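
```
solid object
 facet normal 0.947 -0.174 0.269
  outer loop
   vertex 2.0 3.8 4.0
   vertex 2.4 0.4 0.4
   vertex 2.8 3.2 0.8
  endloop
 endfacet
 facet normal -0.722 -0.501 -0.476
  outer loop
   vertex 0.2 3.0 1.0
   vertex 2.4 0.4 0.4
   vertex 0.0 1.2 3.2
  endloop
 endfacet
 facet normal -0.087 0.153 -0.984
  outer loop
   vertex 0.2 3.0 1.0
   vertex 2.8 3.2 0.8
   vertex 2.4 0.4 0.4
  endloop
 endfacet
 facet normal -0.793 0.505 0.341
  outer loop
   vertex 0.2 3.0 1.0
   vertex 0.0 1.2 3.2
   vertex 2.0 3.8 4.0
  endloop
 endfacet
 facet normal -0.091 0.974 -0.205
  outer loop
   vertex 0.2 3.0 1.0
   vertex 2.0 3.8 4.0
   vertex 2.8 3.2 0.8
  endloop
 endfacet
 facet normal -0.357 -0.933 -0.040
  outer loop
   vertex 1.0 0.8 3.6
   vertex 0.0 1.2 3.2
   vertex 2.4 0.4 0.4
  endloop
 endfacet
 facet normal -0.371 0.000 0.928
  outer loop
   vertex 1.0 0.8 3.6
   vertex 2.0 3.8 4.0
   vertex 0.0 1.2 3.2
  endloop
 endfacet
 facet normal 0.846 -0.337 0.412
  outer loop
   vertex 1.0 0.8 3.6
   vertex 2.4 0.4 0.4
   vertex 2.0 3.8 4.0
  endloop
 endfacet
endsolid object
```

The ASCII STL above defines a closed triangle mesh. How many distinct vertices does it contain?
6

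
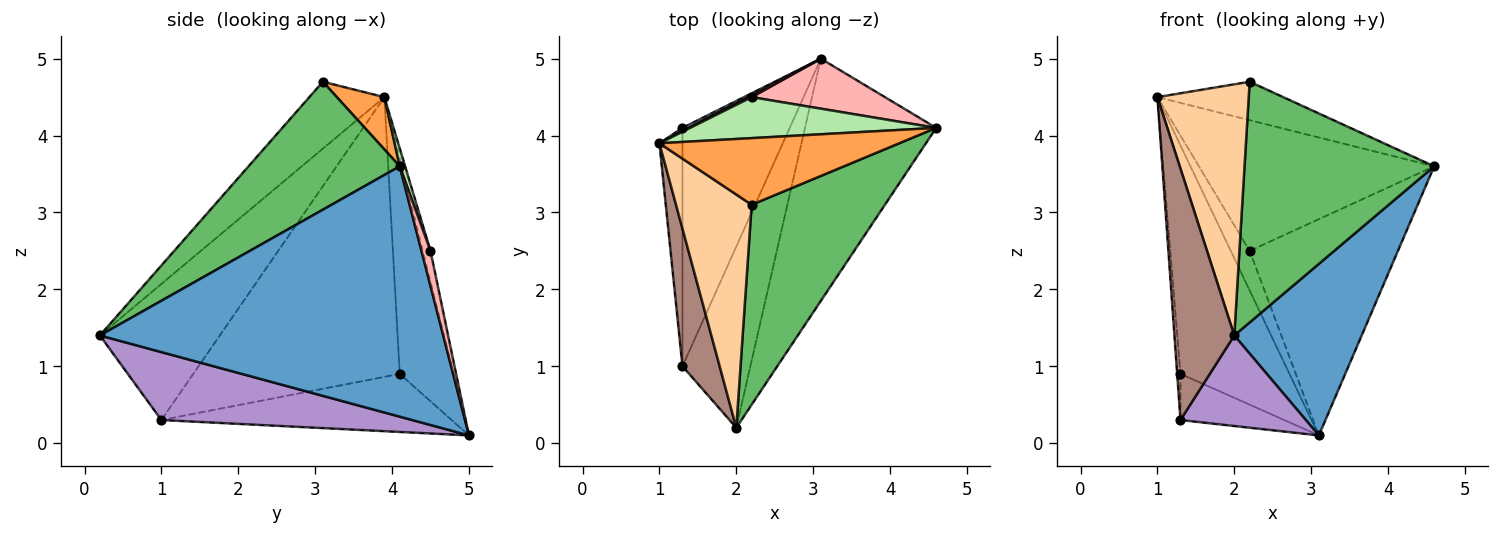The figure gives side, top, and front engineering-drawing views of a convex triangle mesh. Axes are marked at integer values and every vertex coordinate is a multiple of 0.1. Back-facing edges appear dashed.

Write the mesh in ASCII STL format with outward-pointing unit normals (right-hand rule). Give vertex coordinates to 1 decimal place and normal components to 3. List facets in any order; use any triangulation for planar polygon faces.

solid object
 facet normal 0.841 -0.312 -0.441
  outer loop
   vertex 3.1 5.0 0.1
   vertex 4.6 4.1 3.6
   vertex 2.0 0.2 1.4
  endloop
 endfacet
 facet normal -0.443 0.897 0.013
  outer loop
   vertex 1.3 4.1 0.9
   vertex 1.0 3.9 4.5
   vertex 3.1 5.0 0.1
  endloop
 endfacet
 facet normal 0.186 0.491 0.851
  outer loop
   vertex 2.2 3.1 4.7
   vertex 4.6 4.1 3.6
   vertex 1.0 3.9 4.5
  endloop
 endfacet
 facet normal -0.516 -0.628 0.583
  outer loop
   vertex 2.2 3.1 4.7
   vertex 1.0 3.9 4.5
   vertex 2.0 0.2 1.4
  endloop
 endfacet
 facet normal 0.523 -0.656 0.545
  outer loop
   vertex 2.2 3.1 4.7
   vertex 2.0 0.2 1.4
   vertex 4.6 4.1 3.6
  endloop
 endfacet
 facet normal 0.022 0.954 0.299
  outer loop
   vertex 2.2 4.5 2.5
   vertex 1.0 3.9 4.5
   vertex 4.6 4.1 3.6
  endloop
 endfacet
 facet normal -0.377 0.925 0.051
  outer loop
   vertex 2.2 4.5 2.5
   vertex 3.1 5.0 0.1
   vertex 1.0 3.9 4.5
  endloop
 endfacet
 facet normal 0.059 0.973 0.225
  outer loop
   vertex 2.2 4.5 2.5
   vertex 4.6 4.1 3.6
   vertex 3.1 5.0 0.1
  endloop
 endfacet
 facet normal 0.667 -0.333 -0.667
  outer loop
   vertex 1.3 1.0 0.3
   vertex 3.1 5.0 0.1
   vertex 2.0 0.2 1.4
  endloop
 endfacet
 facet normal -0.469 0.168 -0.867
  outer loop
   vertex 1.3 1.0 0.3
   vertex 1.3 4.1 0.9
   vertex 3.1 5.0 0.1
  endloop
 endfacet
 facet normal -0.869 -0.434 0.238
  outer loop
   vertex 1.3 1.0 0.3
   vertex 2.0 0.2 1.4
   vertex 1.0 3.9 4.5
  endloop
 endfacet
 facet normal -0.996 0.016 -0.082
  outer loop
   vertex 1.3 1.0 0.3
   vertex 1.0 3.9 4.5
   vertex 1.3 4.1 0.9
  endloop
 endfacet
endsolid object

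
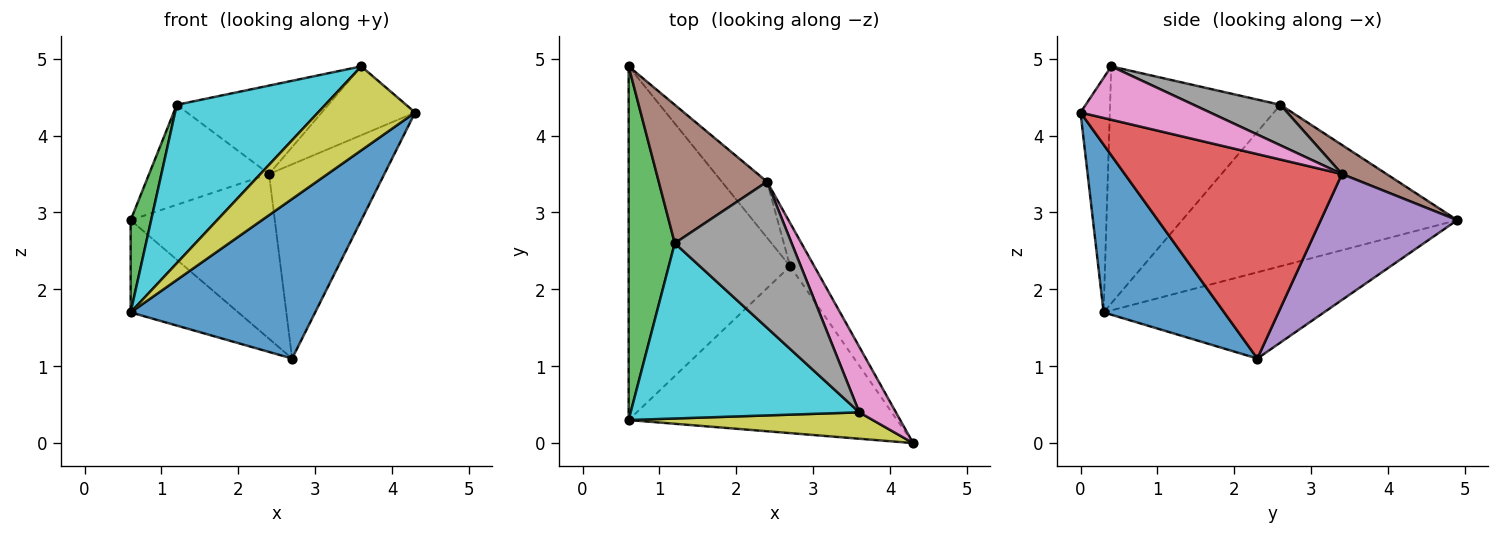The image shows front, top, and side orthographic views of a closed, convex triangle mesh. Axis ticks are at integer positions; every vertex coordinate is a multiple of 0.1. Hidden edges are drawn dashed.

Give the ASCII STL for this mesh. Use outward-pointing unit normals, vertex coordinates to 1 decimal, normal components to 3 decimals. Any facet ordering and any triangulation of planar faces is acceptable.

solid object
 facet normal 0.412 -0.630 -0.659
  outer loop
   vertex 2.7 2.3 1.1
   vertex 4.3 0.0 4.3
   vertex 0.6 0.3 1.7
  endloop
 endfacet
 facet normal -0.459 0.224 -0.860
  outer loop
   vertex 2.7 2.3 1.1
   vertex 0.6 0.3 1.7
   vertex 0.6 4.9 2.9
  endloop
 endfacet
 facet normal -0.959 -0.071 0.274
  outer loop
   vertex 1.2 2.6 4.4
   vertex 0.6 4.9 2.9
   vertex 0.6 0.3 1.7
  endloop
 endfacet
 facet normal 0.878 0.466 -0.104
  outer loop
   vertex 2.4 3.4 3.5
   vertex 4.3 0.0 4.3
   vertex 2.7 2.3 1.1
  endloop
 endfacet
 facet normal 0.667 0.705 -0.240
  outer loop
   vertex 2.4 3.4 3.5
   vertex 2.7 2.3 1.1
   vertex 0.6 4.9 2.9
  endloop
 endfacet
 facet normal 0.213 0.572 0.792
  outer loop
   vertex 2.4 3.4 3.5
   vertex 0.6 4.9 2.9
   vertex 1.2 2.6 4.4
  endloop
 endfacet
 facet normal 0.709 0.511 0.487
  outer loop
   vertex 3.6 0.4 4.9
   vertex 4.3 0.0 4.3
   vertex 2.4 3.4 3.5
  endloop
 endfacet
 facet normal 0.284 0.496 0.820
  outer loop
   vertex 3.6 0.4 4.9
   vertex 2.4 3.4 3.5
   vertex 1.2 2.6 4.4
  endloop
 endfacet
 facet normal -0.277 -0.917 0.288
  outer loop
   vertex 3.6 0.4 4.9
   vertex 0.6 0.3 1.7
   vertex 4.3 0.0 4.3
  endloop
 endfacet
 facet normal -0.610 -0.531 0.588
  outer loop
   vertex 3.6 0.4 4.9
   vertex 1.2 2.6 4.4
   vertex 0.6 0.3 1.7
  endloop
 endfacet
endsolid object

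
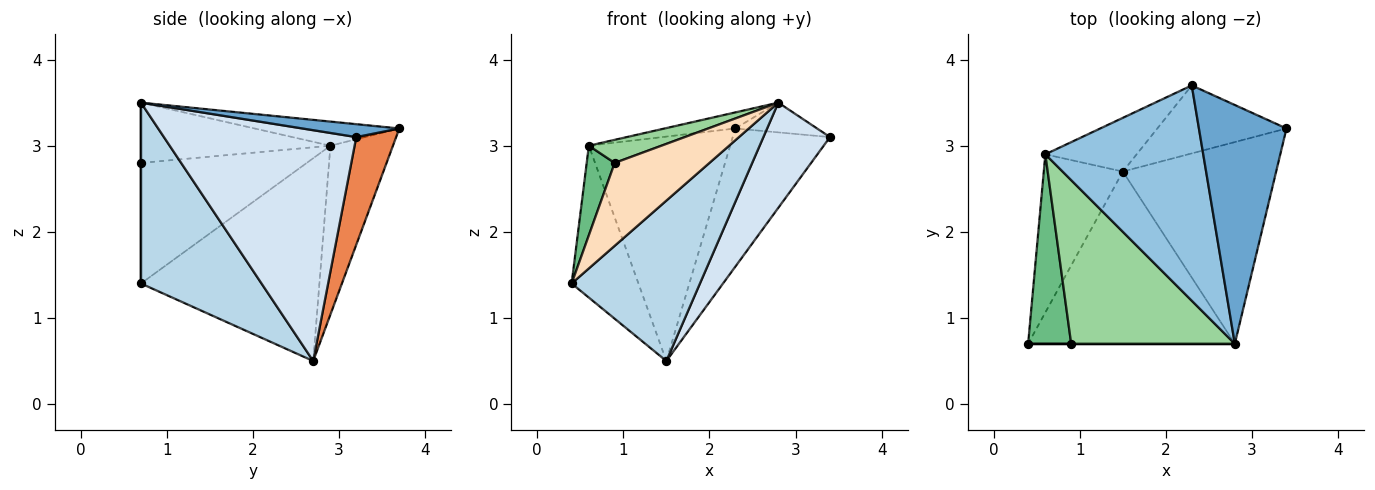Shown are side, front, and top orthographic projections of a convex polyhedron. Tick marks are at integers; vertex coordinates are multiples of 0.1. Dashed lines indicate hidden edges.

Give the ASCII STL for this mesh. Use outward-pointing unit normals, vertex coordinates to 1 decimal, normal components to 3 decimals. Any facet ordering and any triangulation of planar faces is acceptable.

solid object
 facet normal 0.145 0.122 0.982
  outer loop
   vertex 2.3 3.7 3.2
   vertex 2.8 0.7 3.5
   vertex 3.4 3.2 3.1
  endloop
 endfacet
 facet normal -0.151 0.073 0.986
  outer loop
   vertex 0.6 2.9 3.0
   vertex 2.8 0.7 3.5
   vertex 2.3 3.7 3.2
  endloop
 endfacet
 facet normal 0.539 -0.574 -0.616
  outer loop
   vertex 1.5 2.7 0.5
   vertex 2.8 0.7 3.5
   vertex 0.4 0.7 1.4
  endloop
 endfacet
 facet normal 0.800 -0.277 -0.532
  outer loop
   vertex 1.5 2.7 0.5
   vertex 3.4 3.2 3.1
   vertex 2.8 0.7 3.5
  endloop
 endfacet
 facet normal 0.345 0.842 -0.414
  outer loop
   vertex 1.5 2.7 0.5
   vertex 2.3 3.7 3.2
   vertex 3.4 3.2 3.1
  endloop
 endfacet
 facet normal -0.880 0.329 -0.343
  outer loop
   vertex 1.5 2.7 0.5
   vertex 0.4 0.7 1.4
   vertex 0.6 2.9 3.0
  endloop
 endfacet
 facet normal -0.395 0.893 -0.214
  outer loop
   vertex 1.5 2.7 0.5
   vertex 0.6 2.9 3.0
   vertex 2.3 3.7 3.2
  endloop
 endfacet
 facet normal 0.000 -1.000 0.000
  outer loop
   vertex 0.9 0.7 2.8
   vertex 0.4 0.7 1.4
   vertex 2.8 0.7 3.5
  endloop
 endfacet
 facet normal -0.930 -0.157 0.332
  outer loop
   vertex 0.9 0.7 2.8
   vertex 0.6 2.9 3.0
   vertex 0.4 0.7 1.4
  endloop
 endfacet
 facet normal -0.343 -0.131 0.930
  outer loop
   vertex 0.9 0.7 2.8
   vertex 2.8 0.7 3.5
   vertex 0.6 2.9 3.0
  endloop
 endfacet
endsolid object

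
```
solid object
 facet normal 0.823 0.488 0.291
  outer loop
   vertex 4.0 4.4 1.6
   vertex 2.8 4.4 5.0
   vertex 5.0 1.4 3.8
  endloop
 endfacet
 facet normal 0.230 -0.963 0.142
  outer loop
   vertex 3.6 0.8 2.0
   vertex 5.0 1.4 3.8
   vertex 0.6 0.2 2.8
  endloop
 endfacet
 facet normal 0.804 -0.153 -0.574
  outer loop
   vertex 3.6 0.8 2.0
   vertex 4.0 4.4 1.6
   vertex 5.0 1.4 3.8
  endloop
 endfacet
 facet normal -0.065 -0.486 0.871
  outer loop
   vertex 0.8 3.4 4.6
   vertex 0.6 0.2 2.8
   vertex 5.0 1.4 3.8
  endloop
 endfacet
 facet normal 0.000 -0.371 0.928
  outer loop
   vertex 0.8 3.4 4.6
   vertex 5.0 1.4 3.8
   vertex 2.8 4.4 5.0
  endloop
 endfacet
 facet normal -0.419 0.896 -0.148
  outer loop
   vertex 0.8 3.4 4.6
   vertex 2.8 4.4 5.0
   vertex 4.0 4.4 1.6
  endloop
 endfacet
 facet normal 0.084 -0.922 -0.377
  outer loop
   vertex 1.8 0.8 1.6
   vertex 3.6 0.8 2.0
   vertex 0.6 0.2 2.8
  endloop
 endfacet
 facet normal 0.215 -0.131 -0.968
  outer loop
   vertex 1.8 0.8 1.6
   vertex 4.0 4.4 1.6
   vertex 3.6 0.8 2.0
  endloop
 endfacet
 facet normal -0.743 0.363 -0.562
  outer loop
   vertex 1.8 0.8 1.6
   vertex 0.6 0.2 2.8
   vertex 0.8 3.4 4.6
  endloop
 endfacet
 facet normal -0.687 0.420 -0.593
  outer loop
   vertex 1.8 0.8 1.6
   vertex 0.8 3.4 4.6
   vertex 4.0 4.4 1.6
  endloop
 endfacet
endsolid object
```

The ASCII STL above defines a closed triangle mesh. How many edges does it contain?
15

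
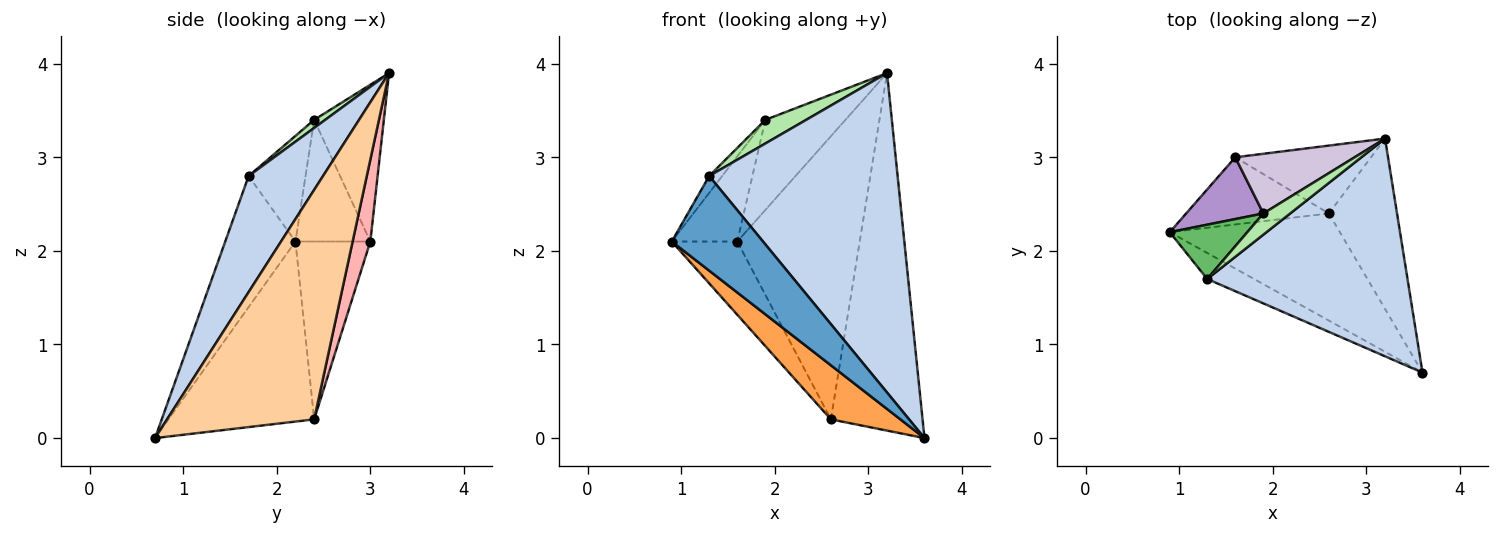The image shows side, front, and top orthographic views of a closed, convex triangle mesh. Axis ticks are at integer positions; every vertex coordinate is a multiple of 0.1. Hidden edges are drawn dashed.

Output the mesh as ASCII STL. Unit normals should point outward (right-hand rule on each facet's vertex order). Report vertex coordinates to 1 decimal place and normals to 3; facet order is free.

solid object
 facet normal -0.596 -0.774 -0.213
  outer loop
   vertex 1.3 1.7 2.8
   vertex 0.9 2.2 2.1
   vertex 3.6 0.7 0.0
  endloop
 endfacet
 facet normal 0.310 -0.786 0.535
  outer loop
   vertex 1.3 1.7 2.8
   vertex 3.6 0.7 0.0
   vertex 3.2 3.2 3.9
  endloop
 endfacet
 facet normal -0.687 -0.328 -0.649
  outer loop
   vertex 2.6 2.4 0.2
   vertex 3.6 0.7 0.0
   vertex 0.9 2.2 2.1
  endloop
 endfacet
 facet normal 0.823 0.513 -0.244
  outer loop
   vertex 2.6 2.4 0.2
   vertex 3.2 3.2 3.9
   vertex 3.6 0.7 0.0
  endloop
 endfacet
 facet normal -0.793 0.181 0.582
  outer loop
   vertex 1.9 2.4 3.4
   vertex 0.9 2.2 2.1
   vertex 1.3 1.7 2.8
  endloop
 endfacet
 facet normal 0.198 -0.730 0.654
  outer loop
   vertex 1.9 2.4 3.4
   vertex 1.3 1.7 2.8
   vertex 3.2 3.2 3.9
  endloop
 endfacet
 facet normal -0.644 0.564 -0.517
  outer loop
   vertex 1.6 3.0 2.1
   vertex 2.6 2.4 0.2
   vertex 0.9 2.2 2.1
  endloop
 endfacet
 facet normal 0.139 0.963 -0.231
  outer loop
   vertex 1.6 3.0 2.1
   vertex 3.2 3.2 3.9
   vertex 2.6 2.4 0.2
  endloop
 endfacet
 facet normal -0.679 0.594 0.431
  outer loop
   vertex 1.6 3.0 2.1
   vertex 0.9 2.2 2.1
   vertex 1.9 2.4 3.4
  endloop
 endfacet
 facet normal -0.587 0.675 0.447
  outer loop
   vertex 1.6 3.0 2.1
   vertex 1.9 2.4 3.4
   vertex 3.2 3.2 3.9
  endloop
 endfacet
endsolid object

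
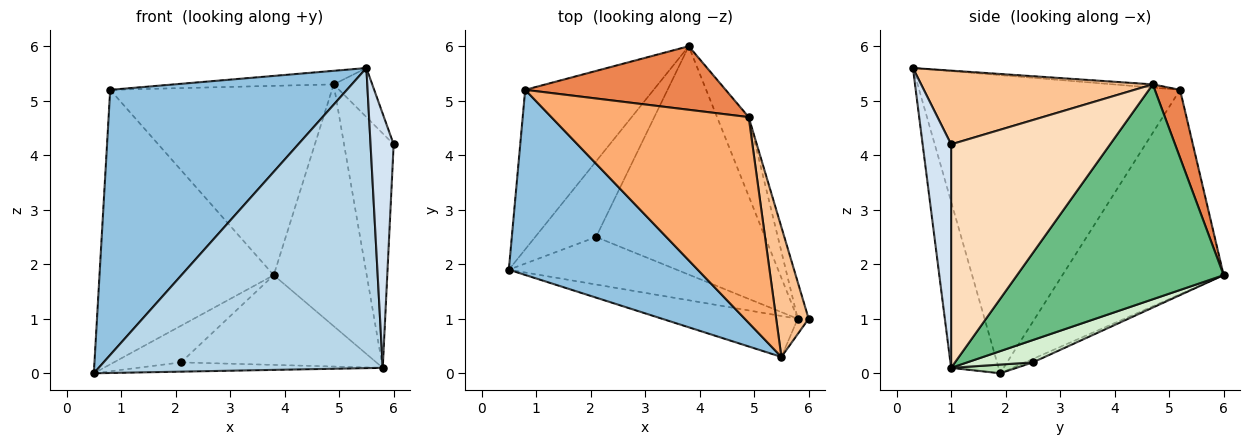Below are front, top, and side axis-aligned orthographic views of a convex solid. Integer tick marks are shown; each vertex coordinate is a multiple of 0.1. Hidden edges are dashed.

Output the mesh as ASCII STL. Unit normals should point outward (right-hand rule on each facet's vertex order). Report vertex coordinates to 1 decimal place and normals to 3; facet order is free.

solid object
 facet normal -0.625 0.675 -0.392
  outer loop
   vertex 0.8 5.2 5.2
   vertex 3.8 6.0 1.8
   vertex 0.5 1.9 0.0
  endloop
 endfacet
 facet normal -0.670 -0.608 0.425
  outer loop
   vertex 0.8 5.2 5.2
   vertex 0.5 1.9 0.0
   vertex 5.5 0.3 5.6
  endloop
 endfacet
 facet normal -0.163 -0.977 -0.133
  outer loop
   vertex 5.8 1.0 0.1
   vertex 5.5 0.3 5.6
   vertex 0.5 1.9 0.0
  endloop
 endfacet
 facet normal 0.776 -0.630 -0.038
  outer loop
   vertex 5.8 1.0 0.1
   vertex 6.0 1.0 4.2
   vertex 5.5 0.3 5.6
  endloop
 endfacet
 facet normal 0.107 0.943 0.316
  outer loop
   vertex 4.9 4.7 5.3
   vertex 3.8 6.0 1.8
   vertex 0.8 5.2 5.2
  endloop
 endfacet
 facet normal -0.016 0.066 0.998
  outer loop
   vertex 4.9 4.7 5.3
   vertex 0.8 5.2 5.2
   vertex 5.5 0.3 5.6
  endloop
 endfacet
 facet normal 0.905 0.151 0.398
  outer loop
   vertex 4.9 4.7 5.3
   vertex 5.5 0.3 5.6
   vertex 6.0 1.0 4.2
  endloop
 endfacet
 facet normal 0.954 0.297 -0.047
  outer loop
   vertex 4.9 4.7 5.3
   vertex 6.0 1.0 4.2
   vertex 5.8 1.0 0.1
  endloop
 endfacet
 facet normal 0.904 0.407 -0.133
  outer loop
   vertex 4.9 4.7 5.3
   vertex 5.8 1.0 0.1
   vertex 3.8 6.0 1.8
  endloop
 endfacet
 facet normal -0.051 0.436 -0.899
  outer loop
   vertex 2.1 2.5 0.2
   vertex 0.5 1.9 0.0
   vertex 3.8 6.0 1.8
  endloop
 endfacet
 facet normal 0.051 0.191 -0.980
  outer loop
   vertex 2.1 2.5 0.2
   vertex 5.8 1.0 0.1
   vertex 0.5 1.9 0.0
  endloop
 endfacet
 facet normal 0.122 0.363 -0.924
  outer loop
   vertex 2.1 2.5 0.2
   vertex 3.8 6.0 1.8
   vertex 5.8 1.0 0.1
  endloop
 endfacet
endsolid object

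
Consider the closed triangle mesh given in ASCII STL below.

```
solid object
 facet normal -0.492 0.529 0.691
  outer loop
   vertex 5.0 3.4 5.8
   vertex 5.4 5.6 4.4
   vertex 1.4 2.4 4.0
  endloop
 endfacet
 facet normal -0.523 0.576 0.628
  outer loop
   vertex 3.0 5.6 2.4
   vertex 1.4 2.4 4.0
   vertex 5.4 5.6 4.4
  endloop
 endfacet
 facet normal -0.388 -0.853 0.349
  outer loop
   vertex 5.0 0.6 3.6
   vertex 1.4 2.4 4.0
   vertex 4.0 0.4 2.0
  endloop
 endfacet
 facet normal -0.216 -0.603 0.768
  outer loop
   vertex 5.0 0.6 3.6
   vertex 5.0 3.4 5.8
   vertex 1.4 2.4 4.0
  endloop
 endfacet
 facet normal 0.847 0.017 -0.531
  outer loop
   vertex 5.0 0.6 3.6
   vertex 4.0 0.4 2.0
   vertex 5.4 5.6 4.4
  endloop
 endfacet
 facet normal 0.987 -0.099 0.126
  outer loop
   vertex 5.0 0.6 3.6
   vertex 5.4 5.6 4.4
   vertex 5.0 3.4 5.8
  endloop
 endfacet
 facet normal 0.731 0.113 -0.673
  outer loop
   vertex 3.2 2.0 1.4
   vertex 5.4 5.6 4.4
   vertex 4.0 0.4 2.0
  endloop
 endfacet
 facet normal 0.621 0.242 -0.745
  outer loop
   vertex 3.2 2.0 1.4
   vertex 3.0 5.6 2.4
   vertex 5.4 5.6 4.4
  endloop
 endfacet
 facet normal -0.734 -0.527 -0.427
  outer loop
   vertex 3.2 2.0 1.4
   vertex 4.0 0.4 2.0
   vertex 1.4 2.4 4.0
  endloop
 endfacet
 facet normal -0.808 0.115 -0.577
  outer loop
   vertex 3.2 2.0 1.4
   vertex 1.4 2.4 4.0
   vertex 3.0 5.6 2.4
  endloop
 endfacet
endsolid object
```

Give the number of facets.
10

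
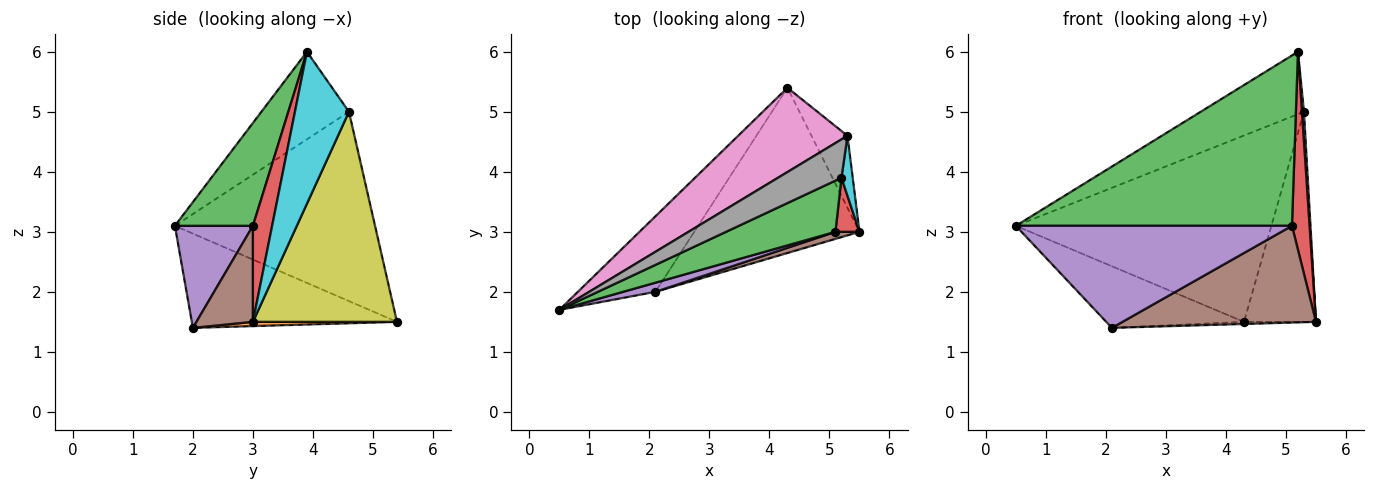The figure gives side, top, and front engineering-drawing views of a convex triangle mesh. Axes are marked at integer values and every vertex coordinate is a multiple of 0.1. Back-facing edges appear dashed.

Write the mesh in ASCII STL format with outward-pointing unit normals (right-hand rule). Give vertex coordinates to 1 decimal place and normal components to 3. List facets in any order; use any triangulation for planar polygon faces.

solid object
 facet normal -0.686 0.460 -0.564
  outer loop
   vertex 2.1 2.0 1.4
   vertex 0.5 1.7 3.1
   vertex 4.3 5.4 1.5
  endloop
 endfacet
 facet normal 0.026 0.013 -1.000
  outer loop
   vertex 2.1 2.0 1.4
   vertex 4.3 5.4 1.5
   vertex 5.5 3.0 1.5
  endloop
 endfacet
 facet normal 0.261 -0.924 0.278
  outer loop
   vertex 5.1 3.0 3.1
   vertex 5.2 3.9 6.0
   vertex 0.5 1.7 3.1
  endloop
 endfacet
 facet normal 0.725 -0.665 0.181
  outer loop
   vertex 5.1 3.0 3.1
   vertex 5.5 3.0 1.5
   vertex 5.2 3.9 6.0
  endloop
 endfacet
 facet normal 0.271 -0.959 0.086
  outer loop
   vertex 5.1 3.0 3.1
   vertex 0.5 1.7 3.1
   vertex 2.1 2.0 1.4
  endloop
 endfacet
 facet normal 0.280 -0.958 0.070
  outer loop
   vertex 5.1 3.0 3.1
   vertex 2.1 2.0 1.4
   vertex 5.5 3.0 1.5
  endloop
 endfacet
 facet normal -0.581 0.742 0.335
  outer loop
   vertex 5.3 4.6 5.0
   vertex 4.3 5.4 1.5
   vertex 0.5 1.7 3.1
  endloop
 endfacet
 facet normal -0.585 0.691 0.425
  outer loop
   vertex 5.3 4.6 5.0
   vertex 0.5 1.7 3.1
   vertex 5.2 3.9 6.0
  endloop
 endfacet
 facet normal 0.884 0.442 -0.152
  outer loop
   vertex 5.3 4.6 5.0
   vertex 5.5 3.0 1.5
   vertex 4.3 5.4 1.5
  endloop
 endfacet
 facet normal 0.997 -0.037 0.074
  outer loop
   vertex 5.3 4.6 5.0
   vertex 5.2 3.9 6.0
   vertex 5.5 3.0 1.5
  endloop
 endfacet
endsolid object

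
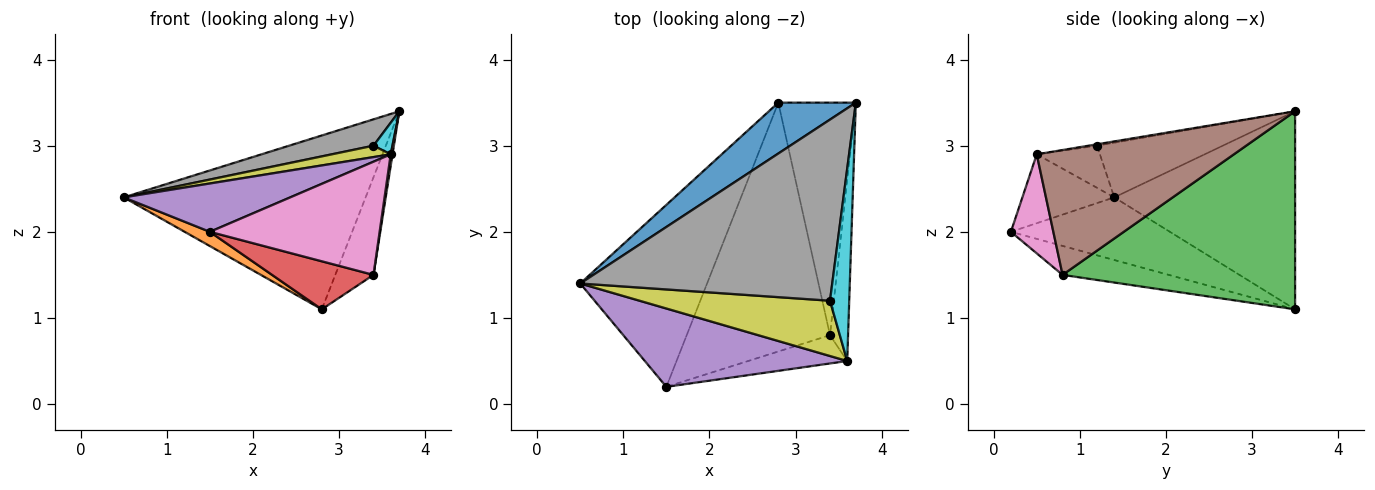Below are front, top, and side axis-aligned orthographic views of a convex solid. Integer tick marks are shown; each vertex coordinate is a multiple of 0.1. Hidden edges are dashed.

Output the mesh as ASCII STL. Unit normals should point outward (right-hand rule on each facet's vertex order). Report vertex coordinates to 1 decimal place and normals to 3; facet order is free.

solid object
 facet normal -0.583 0.780 0.228
  outer loop
   vertex 2.8 3.5 1.1
   vertex 0.5 1.4 2.4
   vertex 3.7 3.5 3.4
  endloop
 endfacet
 facet normal -0.442 -0.070 -0.894
  outer loop
   vertex 2.8 3.5 1.1
   vertex 1.5 0.2 2.0
   vertex 0.5 1.4 2.4
  endloop
 endfacet
 facet normal 0.921 0.151 -0.360
  outer loop
   vertex 3.4 0.8 1.5
   vertex 2.8 3.5 1.1
   vertex 3.7 3.5 3.4
  endloop
 endfacet
 facet normal -0.195 -0.186 -0.963
  outer loop
   vertex 3.4 0.8 1.5
   vertex 1.5 0.2 2.0
   vertex 2.8 3.5 1.1
  endloop
 endfacet
 facet normal -0.278 -0.504 0.817
  outer loop
   vertex 3.6 0.5 2.9
   vertex 0.5 1.4 2.4
   vertex 1.5 0.2 2.0
  endloop
 endfacet
 facet normal 0.990 -0.009 -0.143
  outer loop
   vertex 3.6 0.5 2.9
   vertex 3.4 0.8 1.5
   vertex 3.7 3.5 3.4
  endloop
 endfacet
 facet normal 0.236 -0.943 -0.236
  outer loop
   vertex 3.6 0.5 2.9
   vertex 1.5 0.2 2.0
   vertex 3.4 0.8 1.5
  endloop
 endfacet
 facet normal -0.210 -0.141 0.968
  outer loop
   vertex 3.4 1.2 3.0
   vertex 3.7 3.5 3.4
   vertex 0.5 1.4 2.4
  endloop
 endfacet
 facet normal -0.212 -0.197 0.957
  outer loop
   vertex 3.4 1.2 3.0
   vertex 0.5 1.4 2.4
   vertex 3.6 0.5 2.9
  endloop
 endfacet
 facet normal -0.073 -0.162 0.984
  outer loop
   vertex 3.4 1.2 3.0
   vertex 3.6 0.5 2.9
   vertex 3.7 3.5 3.4
  endloop
 endfacet
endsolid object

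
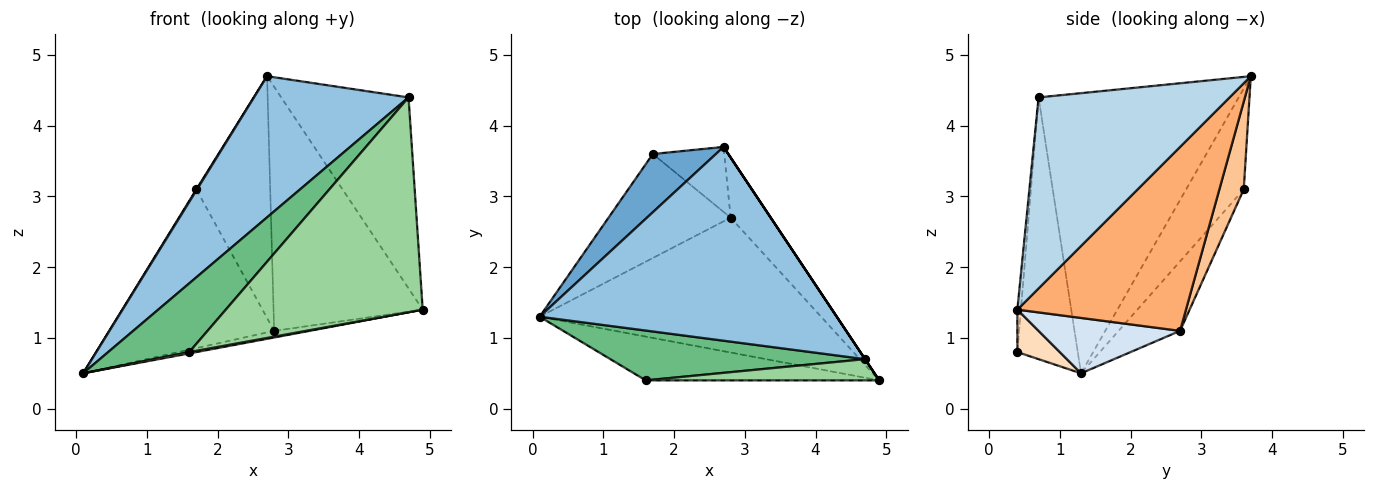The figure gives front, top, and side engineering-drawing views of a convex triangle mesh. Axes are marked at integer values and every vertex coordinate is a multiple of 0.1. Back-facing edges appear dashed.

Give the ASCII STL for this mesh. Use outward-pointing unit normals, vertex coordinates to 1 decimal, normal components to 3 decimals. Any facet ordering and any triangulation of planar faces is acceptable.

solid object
 facet normal -0.848 -0.010 0.530
  outer loop
   vertex 1.7 3.6 3.1
   vertex 0.1 1.3 0.5
   vertex 2.7 3.7 4.7
  endloop
 endfacet
 facet normal -0.606 -0.468 0.643
  outer loop
   vertex 4.7 0.7 4.4
   vertex 2.7 3.7 4.7
   vertex 0.1 1.3 0.5
  endloop
 endfacet
 facet normal 0.832 0.555 0.000
  outer loop
   vertex 4.7 0.7 4.4
   vertex 4.9 0.4 1.4
   vertex 2.7 3.7 4.7
  endloop
 endfacet
 facet normal 0.193 0.048 -0.980
  outer loop
   vertex 2.8 2.7 1.1
   vertex 4.9 0.4 1.4
   vertex 0.1 1.3 0.5
  endloop
 endfacet
 facet normal -0.298 0.799 -0.523
  outer loop
   vertex 2.8 2.7 1.1
   vertex 0.1 1.3 0.5
   vertex 1.7 3.6 3.1
  endloop
 endfacet
 facet normal 0.739 0.654 -0.161
  outer loop
   vertex 2.8 2.7 1.1
   vertex 2.7 3.7 4.7
   vertex 4.9 0.4 1.4
  endloop
 endfacet
 facet normal 0.303 0.920 -0.247
  outer loop
   vertex 2.8 2.7 1.1
   vertex 1.7 3.6 3.1
   vertex 2.7 3.7 4.7
  endloop
 endfacet
 facet normal 0.179 -0.030 -0.983
  outer loop
   vertex 1.6 0.4 0.8
   vertex 0.1 1.3 0.5
   vertex 4.9 0.4 1.4
  endloop
 endfacet
 facet normal -0.516 -0.693 0.503
  outer loop
   vertex 1.6 0.4 0.8
   vertex 4.7 0.7 4.4
   vertex 0.1 1.3 0.5
  endloop
 endfacet
 facet normal -0.018 -0.995 0.098
  outer loop
   vertex 1.6 0.4 0.8
   vertex 4.9 0.4 1.4
   vertex 4.7 0.7 4.4
  endloop
 endfacet
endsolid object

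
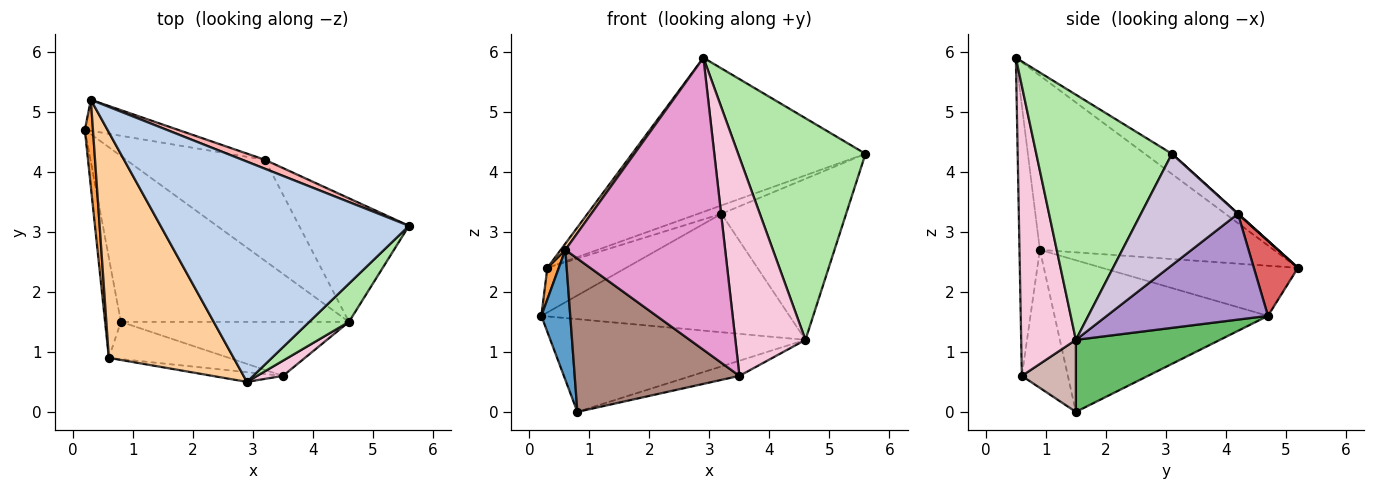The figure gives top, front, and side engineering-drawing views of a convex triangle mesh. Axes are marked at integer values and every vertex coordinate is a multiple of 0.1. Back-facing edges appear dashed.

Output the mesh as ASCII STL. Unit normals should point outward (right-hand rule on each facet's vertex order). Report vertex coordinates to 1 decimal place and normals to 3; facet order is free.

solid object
 facet normal -0.986 -0.133 -0.103
  outer loop
   vertex 0.6 0.9 2.7
   vertex 0.2 4.7 1.6
   vertex 0.8 1.5 0.0
  endloop
 endfacet
 facet normal -0.066 0.572 0.818
  outer loop
   vertex 0.3 5.2 2.4
   vertex 2.9 0.5 5.9
   vertex 5.6 3.1 4.3
  endloop
 endfacet
 facet normal -0.986 -0.058 0.159
  outer loop
   vertex 0.3 5.2 2.4
   vertex 0.2 4.7 1.6
   vertex 0.6 0.9 2.7
  endloop
 endfacet
 facet normal -0.813 -0.016 0.582
  outer loop
   vertex 0.3 5.2 2.4
   vertex 0.6 0.9 2.7
   vertex 2.9 0.5 5.9
  endloop
 endfacet
 facet normal 0.266 0.471 -0.841
  outer loop
   vertex 4.6 1.5 1.2
   vertex 0.8 1.5 0.0
   vertex 0.2 4.7 1.6
  endloop
 endfacet
 facet normal 0.724 -0.680 0.117
  outer loop
   vertex 4.6 1.5 1.2
   vertex 5.6 3.1 4.3
   vertex 2.9 0.5 5.9
  endloop
 endfacet
 facet normal 0.418 0.746 -0.518
  outer loop
   vertex 3.2 4.2 3.3
   vertex 0.2 4.7 1.6
   vertex 0.3 5.2 2.4
  endloop
 endfacet
 facet normal 0.009 0.684 0.730
  outer loop
   vertex 3.2 4.2 3.3
   vertex 0.3 5.2 2.4
   vertex 5.6 3.1 4.3
  endloop
 endfacet
 facet normal 0.443 0.682 -0.582
  outer loop
   vertex 3.2 4.2 3.3
   vertex 4.6 1.5 1.2
   vertex 0.2 4.7 1.6
  endloop
 endfacet
 facet normal 0.525 0.675 -0.518
  outer loop
   vertex 3.2 4.2 3.3
   vertex 5.6 3.1 4.3
   vertex 4.6 1.5 1.2
  endloop
 endfacet
 facet normal -0.262 -0.938 -0.228
  outer loop
   vertex 3.5 0.6 0.6
   vertex 0.6 0.9 2.7
   vertex 0.8 1.5 0.0
  endloop
 endfacet
 facet normal 0.291 0.259 -0.921
  outer loop
   vertex 3.5 0.6 0.6
   vertex 0.8 1.5 0.0
   vertex 4.6 1.5 1.2
  endloop
 endfacet
 facet normal -0.126 -0.991 -0.033
  outer loop
   vertex 3.5 0.6 0.6
   vertex 2.9 0.5 5.9
   vertex 0.6 0.9 2.7
  endloop
 endfacet
 facet normal 0.614 -0.787 0.055
  outer loop
   vertex 3.5 0.6 0.6
   vertex 4.6 1.5 1.2
   vertex 2.9 0.5 5.9
  endloop
 endfacet
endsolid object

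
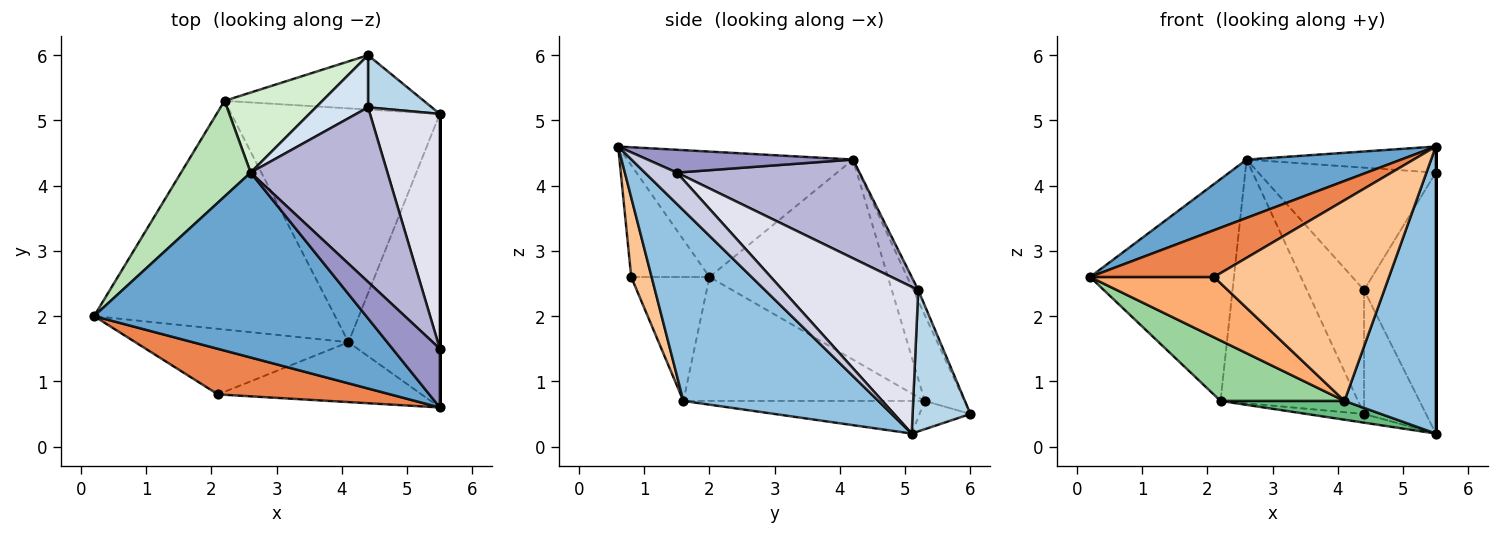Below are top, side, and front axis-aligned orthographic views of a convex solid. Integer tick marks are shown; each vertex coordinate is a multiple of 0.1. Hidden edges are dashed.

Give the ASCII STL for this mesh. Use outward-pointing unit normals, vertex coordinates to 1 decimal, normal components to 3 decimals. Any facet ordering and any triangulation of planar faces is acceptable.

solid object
 facet normal -0.402 -0.276 0.873
  outer loop
   vertex 2.6 4.2 4.4
   vertex 0.2 2.0 2.6
   vertex 5.5 0.6 4.6
  endloop
 endfacet
 facet normal 0.831 -0.389 -0.398
  outer loop
   vertex 4.1 1.6 0.7
   vertex 5.5 5.1 0.2
   vertex 5.5 0.6 4.6
  endloop
 endfacet
 facet normal 0.652 0.699 0.294
  outer loop
   vertex 4.4 5.2 2.4
   vertex 5.5 5.1 0.2
   vertex 4.4 6.0 0.5
  endloop
 endfacet
 facet normal -0.081 0.919 0.387
  outer loop
   vertex 4.4 5.2 2.4
   vertex 4.4 6.0 0.5
   vertex 2.6 4.2 4.4
  endloop
 endfacet
 facet normal -0.412 -0.653 0.636
  outer loop
   vertex 2.1 0.8 2.6
   vertex 5.5 0.6 4.6
   vertex 0.2 2.0 2.6
  endloop
 endfacet
 facet normal -0.393 -0.623 -0.676
  outer loop
   vertex 2.1 0.8 2.6
   vertex 0.2 2.0 2.6
   vertex 4.1 1.6 0.7
  endloop
 endfacet
 facet normal 0.111 -0.952 -0.284
  outer loop
   vertex 2.1 0.8 2.6
   vertex 4.1 1.6 0.7
   vertex 5.5 0.6 4.6
  endloop
 endfacet
 facet normal -0.139 0.156 -0.978
  outer loop
   vertex 2.2 5.3 0.7
   vertex 4.4 6.0 0.5
   vertex 5.5 5.1 0.2
  endloop
 endfacet
 facet normal -0.154 -0.079 -0.985
  outer loop
   vertex 2.2 5.3 0.7
   vertex 5.5 5.1 0.2
   vertex 4.1 1.6 0.7
  endloop
 endfacet
 facet normal -0.445 -0.229 -0.866
  outer loop
   vertex 2.2 5.3 0.7
   vertex 4.1 1.6 0.7
   vertex 0.2 2.0 2.6
  endloop
 endfacet
 facet normal -0.751 0.606 0.261
  outer loop
   vertex 2.2 5.3 0.7
   vertex 0.2 2.0 2.6
   vertex 2.6 4.2 4.4
  endloop
 endfacet
 facet normal -0.264 0.916 0.301
  outer loop
   vertex 2.2 5.3 0.7
   vertex 2.6 4.2 4.4
   vertex 4.4 6.0 0.5
  endloop
 endfacet
 facet normal 0.404 0.372 0.836
  outer loop
   vertex 5.5 1.5 4.2
   vertex 2.6 4.2 4.4
   vertex 5.5 0.6 4.6
  endloop
 endfacet
 facet normal 0.509 0.494 0.705
  outer loop
   vertex 5.5 1.5 4.2
   vertex 4.4 5.2 2.4
   vertex 2.6 4.2 4.4
  endloop
 endfacet
 facet normal 1.000 0.000 0.000
  outer loop
   vertex 5.5 1.5 4.2
   vertex 5.5 0.6 4.6
   vertex 5.5 5.1 0.2
  endloop
 endfacet
 facet normal 0.815 0.431 0.388
  outer loop
   vertex 5.5 1.5 4.2
   vertex 5.5 5.1 0.2
   vertex 4.4 5.2 2.4
  endloop
 endfacet
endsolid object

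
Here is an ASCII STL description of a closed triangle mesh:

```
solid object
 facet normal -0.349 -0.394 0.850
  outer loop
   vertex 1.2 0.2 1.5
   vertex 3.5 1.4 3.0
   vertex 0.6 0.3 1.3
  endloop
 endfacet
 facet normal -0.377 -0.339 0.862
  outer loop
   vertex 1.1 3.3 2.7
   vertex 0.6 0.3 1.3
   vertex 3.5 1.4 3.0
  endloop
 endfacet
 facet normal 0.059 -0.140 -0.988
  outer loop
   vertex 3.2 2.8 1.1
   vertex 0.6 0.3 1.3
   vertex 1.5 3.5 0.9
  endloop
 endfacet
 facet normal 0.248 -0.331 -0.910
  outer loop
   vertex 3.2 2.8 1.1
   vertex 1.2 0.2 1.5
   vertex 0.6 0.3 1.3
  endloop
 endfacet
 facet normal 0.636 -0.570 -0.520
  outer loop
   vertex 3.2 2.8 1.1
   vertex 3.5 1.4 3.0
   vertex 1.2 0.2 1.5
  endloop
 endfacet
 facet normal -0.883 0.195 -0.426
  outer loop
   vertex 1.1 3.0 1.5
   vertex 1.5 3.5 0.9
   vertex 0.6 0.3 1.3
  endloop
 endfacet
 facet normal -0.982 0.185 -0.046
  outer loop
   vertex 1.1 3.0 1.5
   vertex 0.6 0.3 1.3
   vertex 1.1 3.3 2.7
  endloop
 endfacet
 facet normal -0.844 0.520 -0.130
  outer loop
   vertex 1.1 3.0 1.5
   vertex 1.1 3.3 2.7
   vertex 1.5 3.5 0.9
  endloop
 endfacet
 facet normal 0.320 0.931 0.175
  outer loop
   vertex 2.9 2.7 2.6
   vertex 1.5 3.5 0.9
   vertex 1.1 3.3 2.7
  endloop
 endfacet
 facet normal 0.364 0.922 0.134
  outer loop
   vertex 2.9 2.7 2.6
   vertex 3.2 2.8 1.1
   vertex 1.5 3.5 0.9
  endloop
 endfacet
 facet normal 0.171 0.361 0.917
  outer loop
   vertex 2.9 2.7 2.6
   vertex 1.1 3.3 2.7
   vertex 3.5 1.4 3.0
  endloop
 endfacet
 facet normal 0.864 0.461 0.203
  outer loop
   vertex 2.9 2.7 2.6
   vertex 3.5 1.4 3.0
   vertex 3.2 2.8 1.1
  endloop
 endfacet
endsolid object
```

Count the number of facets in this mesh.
12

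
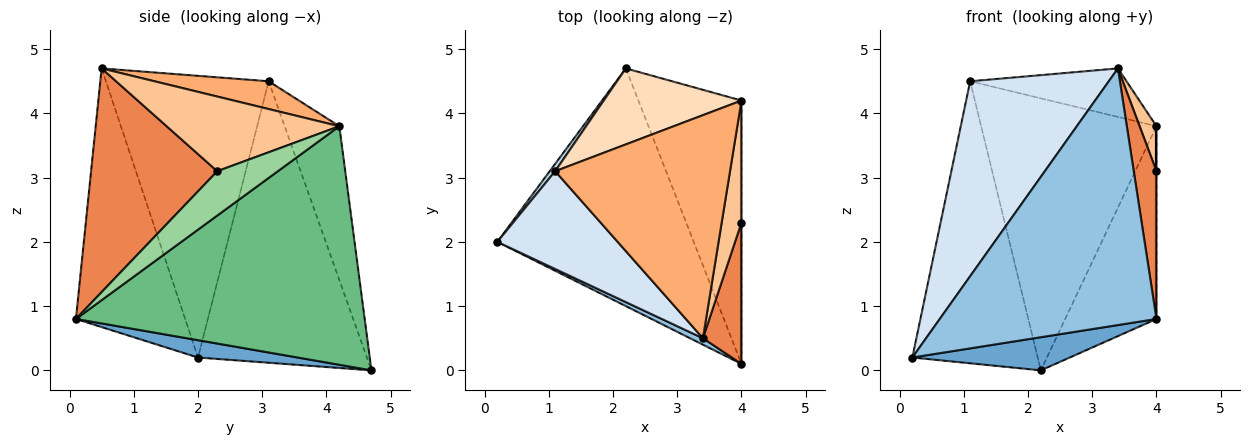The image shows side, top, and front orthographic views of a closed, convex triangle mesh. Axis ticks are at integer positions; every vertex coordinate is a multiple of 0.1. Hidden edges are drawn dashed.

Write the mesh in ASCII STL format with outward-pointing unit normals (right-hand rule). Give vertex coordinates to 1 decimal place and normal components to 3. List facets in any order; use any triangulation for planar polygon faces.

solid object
 facet normal 0.087 -0.138 -0.987
  outer loop
   vertex 2.2 4.7 0.0
   vertex 4.0 0.1 0.8
   vertex 0.2 2.0 0.2
  endloop
 endfacet
 facet normal -0.450 -0.893 0.022
  outer loop
   vertex 3.4 0.5 4.7
   vertex 0.2 2.0 0.2
   vertex 4.0 0.1 0.8
  endloop
 endfacet
 facet normal -0.803 0.596 0.016
  outer loop
   vertex 1.1 3.1 4.5
   vertex 2.2 4.7 0.0
   vertex 0.2 2.0 0.2
  endloop
 endfacet
 facet normal -0.724 -0.617 0.309
  outer loop
   vertex 1.1 3.1 4.5
   vertex 0.2 2.0 0.2
   vertex 3.4 0.5 4.7
  endloop
 endfacet
 facet normal 0.970 -0.175 0.167
  outer loop
   vertex 4.0 2.3 3.1
   vertex 3.4 0.5 4.7
   vertex 4.0 0.1 0.8
  endloop
 endfacet
 facet normal 0.153 0.210 0.966
  outer loop
   vertex 4.0 4.2 3.8
   vertex 1.1 3.1 4.5
   vertex 3.4 0.5 4.7
  endloop
 endfacet
 facet normal 0.962 -0.094 0.255
  outer loop
   vertex 4.0 4.2 3.8
   vertex 3.4 0.5 4.7
   vertex 4.0 2.3 3.1
  endloop
 endfacet
 facet normal -0.288 0.922 0.258
  outer loop
   vertex 4.0 4.2 3.8
   vertex 2.2 4.7 0.0
   vertex 1.1 3.1 4.5
  endloop
 endfacet
 facet normal 0.882 0.279 -0.381
  outer loop
   vertex 4.0 4.2 3.8
   vertex 4.0 0.1 0.8
   vertex 2.2 4.7 0.0
  endloop
 endfacet
 facet normal 1.000 0.000 0.000
  outer loop
   vertex 4.0 4.2 3.8
   vertex 4.0 2.3 3.1
   vertex 4.0 0.1 0.8
  endloop
 endfacet
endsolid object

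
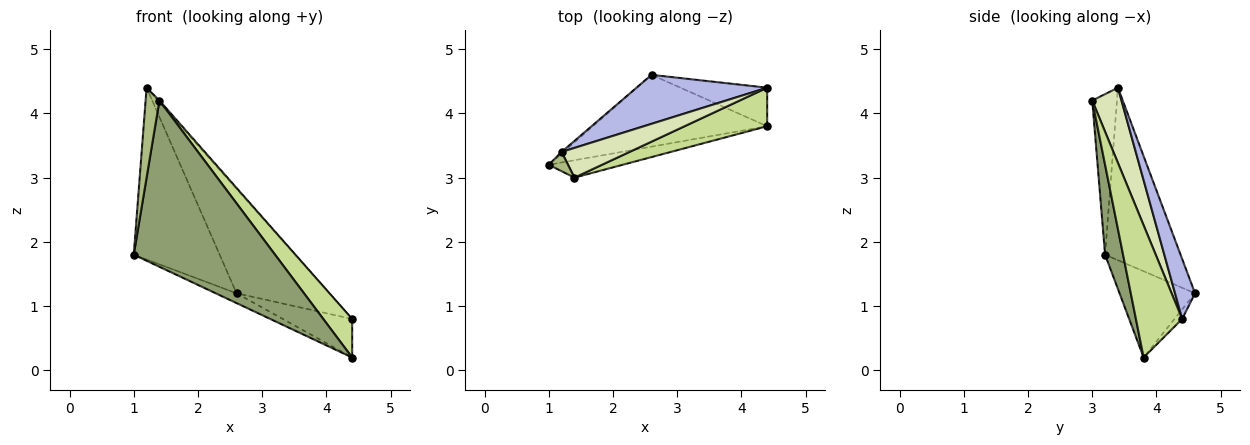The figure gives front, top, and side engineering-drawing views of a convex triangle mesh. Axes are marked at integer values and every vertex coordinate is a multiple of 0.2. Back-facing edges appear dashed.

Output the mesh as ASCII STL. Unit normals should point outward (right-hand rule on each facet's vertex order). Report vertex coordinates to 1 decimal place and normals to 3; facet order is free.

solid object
 facet normal -0.440 0.122 -0.890
  outer loop
   vertex 2.6 4.6 1.2
   vertex 4.4 3.8 0.2
   vertex 1.0 3.2 1.8
  endloop
 endfacet
 facet normal -0.660 0.751 -0.007
  outer loop
   vertex 1.2 3.4 4.4
   vertex 2.6 4.6 1.2
   vertex 1.0 3.2 1.8
  endloop
 endfacet
 facet normal -0.078 0.705 -0.705
  outer loop
   vertex 4.4 4.4 0.8
   vertex 4.4 3.8 0.2
   vertex 2.6 4.6 1.2
  endloop
 endfacet
 facet normal 0.191 0.889 0.417
  outer loop
   vertex 4.4 4.4 0.8
   vertex 2.6 4.6 1.2
   vertex 1.2 3.4 4.4
  endloop
 endfacet
 facet normal 0.126 -0.987 -0.103
  outer loop
   vertex 1.4 3.0 4.2
   vertex 1.0 3.2 1.8
   vertex 4.4 3.8 0.2
  endloop
 endfacet
 facet normal -0.868 -0.486 0.104
  outer loop
   vertex 1.4 3.0 4.2
   vertex 1.2 3.4 4.4
   vertex 1.0 3.2 1.8
  endloop
 endfacet
 facet normal 0.749 -0.468 0.468
  outer loop
   vertex 1.4 3.0 4.2
   vertex 4.4 3.8 0.2
   vertex 4.4 4.4 0.8
  endloop
 endfacet
 facet normal 0.742 0.036 0.670
  outer loop
   vertex 1.4 3.0 4.2
   vertex 4.4 4.4 0.8
   vertex 1.2 3.4 4.4
  endloop
 endfacet
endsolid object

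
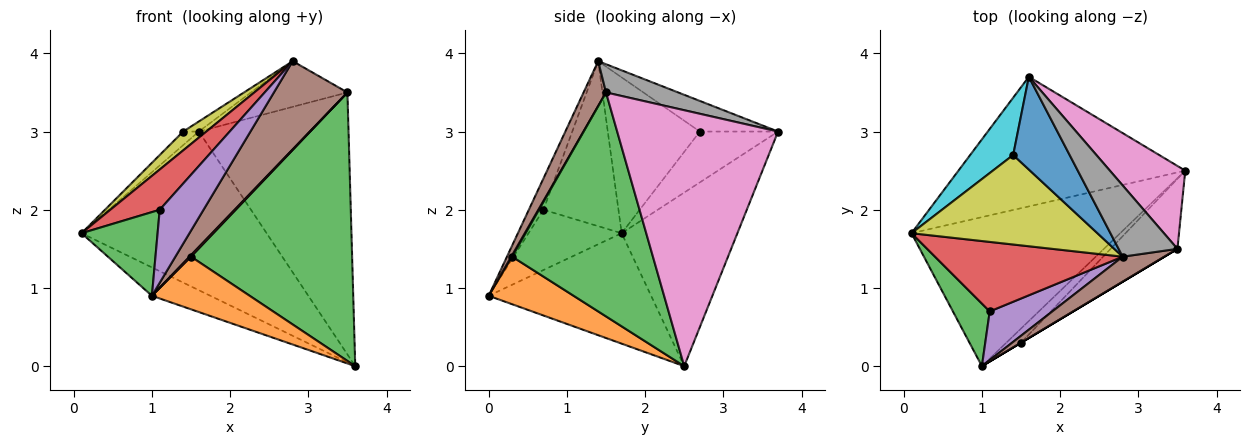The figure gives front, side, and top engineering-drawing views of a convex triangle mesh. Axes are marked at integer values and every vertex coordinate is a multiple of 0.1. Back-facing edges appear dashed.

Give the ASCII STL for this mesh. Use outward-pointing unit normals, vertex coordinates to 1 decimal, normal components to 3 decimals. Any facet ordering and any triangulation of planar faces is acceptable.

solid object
 facet normal -0.461 0.166 -0.872
  outer loop
   vertex 1.0 0.0 0.9
   vertex 0.1 1.7 1.7
   vertex 3.6 2.5 0.0
  endloop
 endfacet
 facet normal -0.436 0.697 -0.569
  outer loop
   vertex 1.6 3.7 3.0
   vertex 3.6 2.5 0.0
   vertex 0.1 1.7 1.7
  endloop
 endfacet
 facet normal -0.700 -0.572 0.428
  outer loop
   vertex 1.1 0.7 2.0
   vertex 0.1 1.7 1.7
   vertex 1.0 0.0 0.9
  endloop
 endfacet
 facet normal -0.605 -0.399 0.689
  outer loop
   vertex 1.1 0.7 2.0
   vertex 2.8 1.4 3.9
   vertex 0.1 1.7 1.7
  endloop
 endfacet
 facet normal -0.267 -0.802 0.535
  outer loop
   vertex 1.1 0.7 2.0
   vertex 1.0 0.0 0.9
   vertex 2.8 1.4 3.9
  endloop
 endfacet
 facet normal 0.282 -0.923 0.262
  outer loop
   vertex 3.5 1.5 3.5
   vertex 2.8 1.4 3.9
   vertex 1.0 0.0 0.9
  endloop
 endfacet
 facet normal 0.716 0.666 0.211
  outer loop
   vertex 3.5 1.5 3.5
   vertex 3.6 2.5 0.0
   vertex 1.6 3.7 3.0
  endloop
 endfacet
 facet normal 0.374 0.501 0.780
  outer loop
   vertex 3.5 1.5 3.5
   vertex 1.6 3.7 3.0
   vertex 2.8 1.4 3.9
  endloop
 endfacet
 facet normal -0.634 -0.159 0.757
  outer loop
   vertex 1.4 2.7 3.0
   vertex 0.1 1.7 1.7
   vertex 2.8 1.4 3.9
  endloop
 endfacet
 facet normal -0.755 0.151 0.639
  outer loop
   vertex 1.4 2.7 3.0
   vertex 1.6 3.7 3.0
   vertex 0.1 1.7 1.7
  endloop
 endfacet
 facet normal -0.474 0.095 0.875
  outer loop
   vertex 1.4 2.7 3.0
   vertex 2.8 1.4 3.9
   vertex 1.6 3.7 3.0
  endloop
 endfacet
 facet normal 0.643 -0.740 -0.199
  outer loop
   vertex 1.5 0.3 1.4
   vertex 1.0 0.0 0.9
   vertex 3.6 2.5 0.0
  endloop
 endfacet
 facet normal 0.646 -0.739 -0.193
  outer loop
   vertex 1.5 0.3 1.4
   vertex 3.6 2.5 0.0
   vertex 3.5 1.5 3.5
  endloop
 endfacet
 facet normal 0.514 -0.857 0.000
  outer loop
   vertex 1.5 0.3 1.4
   vertex 3.5 1.5 3.5
   vertex 1.0 0.0 0.9
  endloop
 endfacet
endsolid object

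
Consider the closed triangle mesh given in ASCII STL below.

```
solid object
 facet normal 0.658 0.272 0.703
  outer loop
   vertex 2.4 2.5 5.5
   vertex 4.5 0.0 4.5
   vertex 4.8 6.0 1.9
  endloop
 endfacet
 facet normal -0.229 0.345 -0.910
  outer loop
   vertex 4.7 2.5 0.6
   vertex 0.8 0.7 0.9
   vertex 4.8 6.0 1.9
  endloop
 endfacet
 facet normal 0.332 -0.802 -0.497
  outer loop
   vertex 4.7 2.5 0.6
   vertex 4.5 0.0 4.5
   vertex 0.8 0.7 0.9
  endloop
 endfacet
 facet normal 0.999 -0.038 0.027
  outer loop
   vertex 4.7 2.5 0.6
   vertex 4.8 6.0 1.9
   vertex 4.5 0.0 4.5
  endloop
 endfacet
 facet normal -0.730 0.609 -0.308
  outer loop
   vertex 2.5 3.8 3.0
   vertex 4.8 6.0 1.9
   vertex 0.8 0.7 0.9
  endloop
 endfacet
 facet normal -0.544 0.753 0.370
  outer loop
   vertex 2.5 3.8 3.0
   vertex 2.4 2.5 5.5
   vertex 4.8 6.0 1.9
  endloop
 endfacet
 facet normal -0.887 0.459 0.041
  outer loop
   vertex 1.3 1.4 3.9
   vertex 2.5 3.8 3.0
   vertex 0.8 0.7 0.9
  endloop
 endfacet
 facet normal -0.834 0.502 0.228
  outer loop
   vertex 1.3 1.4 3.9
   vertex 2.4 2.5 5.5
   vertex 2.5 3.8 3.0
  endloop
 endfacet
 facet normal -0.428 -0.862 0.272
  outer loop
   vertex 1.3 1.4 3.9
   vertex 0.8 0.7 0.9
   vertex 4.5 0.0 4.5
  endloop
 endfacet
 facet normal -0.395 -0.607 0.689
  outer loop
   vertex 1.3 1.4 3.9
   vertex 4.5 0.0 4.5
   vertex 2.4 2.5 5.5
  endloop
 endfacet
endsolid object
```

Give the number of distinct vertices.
7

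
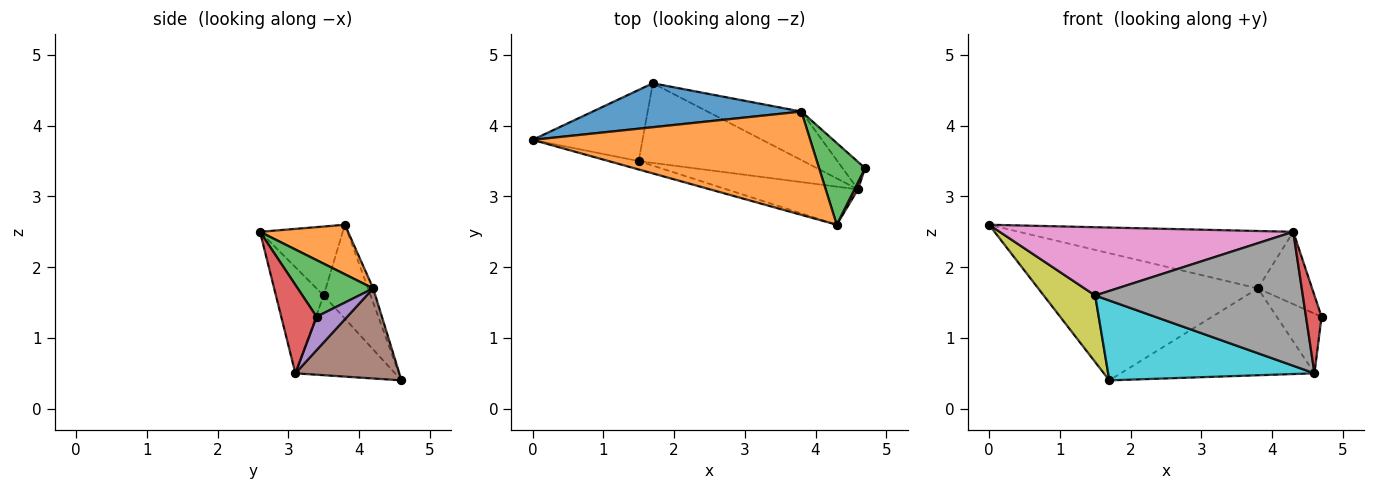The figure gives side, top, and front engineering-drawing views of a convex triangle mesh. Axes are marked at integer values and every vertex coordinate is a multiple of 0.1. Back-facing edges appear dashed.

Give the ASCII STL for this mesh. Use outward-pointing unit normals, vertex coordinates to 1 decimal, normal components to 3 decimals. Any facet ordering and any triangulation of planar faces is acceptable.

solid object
 facet normal -0.022 0.945 0.327
  outer loop
   vertex 3.8 4.2 1.7
   vertex 1.7 4.6 0.4
   vertex 0.0 3.8 2.6
  endloop
 endfacet
 facet normal 0.154 0.480 0.864
  outer loop
   vertex 3.8 4.2 1.7
   vertex 0.0 3.8 2.6
   vertex 4.3 2.6 2.5
  endloop
 endfacet
 facet normal 0.678 0.487 0.551
  outer loop
   vertex 3.8 4.2 1.7
   vertex 4.3 2.6 2.5
   vertex 4.7 3.4 1.3
  endloop
 endfacet
 facet normal 0.915 -0.402 0.037
  outer loop
   vertex 4.6 3.1 0.5
   vertex 4.7 3.4 1.3
   vertex 4.3 2.6 2.5
  endloop
 endfacet
 facet normal 0.528 0.771 -0.355
  outer loop
   vertex 4.6 3.1 0.5
   vertex 3.8 4.2 1.7
   vertex 4.7 3.4 1.3
  endloop
 endfacet
 facet normal 0.424 0.790 -0.442
  outer loop
   vertex 4.6 3.1 0.5
   vertex 1.7 4.6 0.4
   vertex 3.8 4.2 1.7
  endloop
 endfacet
 facet normal -0.269 -0.956 -0.117
  outer loop
   vertex 1.5 3.5 1.6
   vertex 4.3 2.6 2.5
   vertex 0.0 3.8 2.6
  endloop
 endfacet
 facet normal -0.216 -0.939 -0.267
  outer loop
   vertex 1.5 3.5 1.6
   vertex 4.6 3.1 0.5
   vertex 4.3 2.6 2.5
  endloop
 endfacet
 facet normal -0.529 -0.580 -0.620
  outer loop
   vertex 1.5 3.5 1.6
   vertex 0.0 3.8 2.6
   vertex 1.7 4.6 0.4
  endloop
 endfacet
 facet normal -0.324 -0.670 -0.668
  outer loop
   vertex 1.5 3.5 1.6
   vertex 1.7 4.6 0.4
   vertex 4.6 3.1 0.5
  endloop
 endfacet
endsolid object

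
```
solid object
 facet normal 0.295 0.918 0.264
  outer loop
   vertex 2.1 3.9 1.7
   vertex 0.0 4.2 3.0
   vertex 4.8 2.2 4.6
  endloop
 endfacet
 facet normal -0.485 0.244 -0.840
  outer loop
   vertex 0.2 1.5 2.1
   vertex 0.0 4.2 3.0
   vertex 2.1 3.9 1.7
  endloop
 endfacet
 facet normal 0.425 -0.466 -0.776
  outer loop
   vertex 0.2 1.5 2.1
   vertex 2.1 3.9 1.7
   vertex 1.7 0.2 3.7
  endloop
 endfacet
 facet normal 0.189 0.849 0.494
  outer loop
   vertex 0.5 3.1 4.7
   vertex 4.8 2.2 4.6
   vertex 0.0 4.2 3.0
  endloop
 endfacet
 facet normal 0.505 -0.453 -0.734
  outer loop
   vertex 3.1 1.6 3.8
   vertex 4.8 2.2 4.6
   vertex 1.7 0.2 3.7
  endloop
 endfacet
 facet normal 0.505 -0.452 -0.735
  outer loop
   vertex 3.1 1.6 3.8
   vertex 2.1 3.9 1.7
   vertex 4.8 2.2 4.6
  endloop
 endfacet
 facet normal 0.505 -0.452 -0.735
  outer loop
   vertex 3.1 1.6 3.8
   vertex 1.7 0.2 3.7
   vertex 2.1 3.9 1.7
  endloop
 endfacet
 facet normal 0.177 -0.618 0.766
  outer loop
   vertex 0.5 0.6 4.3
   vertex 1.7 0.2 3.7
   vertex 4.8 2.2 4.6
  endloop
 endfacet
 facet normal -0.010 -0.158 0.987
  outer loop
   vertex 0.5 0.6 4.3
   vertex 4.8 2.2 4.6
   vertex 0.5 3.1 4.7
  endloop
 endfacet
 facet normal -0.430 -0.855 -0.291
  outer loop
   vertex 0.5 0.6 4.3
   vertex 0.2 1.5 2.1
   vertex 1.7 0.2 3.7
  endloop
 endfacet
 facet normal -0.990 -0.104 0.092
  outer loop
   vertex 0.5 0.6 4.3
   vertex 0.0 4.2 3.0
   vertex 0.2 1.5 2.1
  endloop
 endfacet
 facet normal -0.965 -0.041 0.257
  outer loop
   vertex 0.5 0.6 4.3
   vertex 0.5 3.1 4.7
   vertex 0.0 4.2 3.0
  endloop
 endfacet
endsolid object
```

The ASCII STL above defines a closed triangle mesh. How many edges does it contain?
18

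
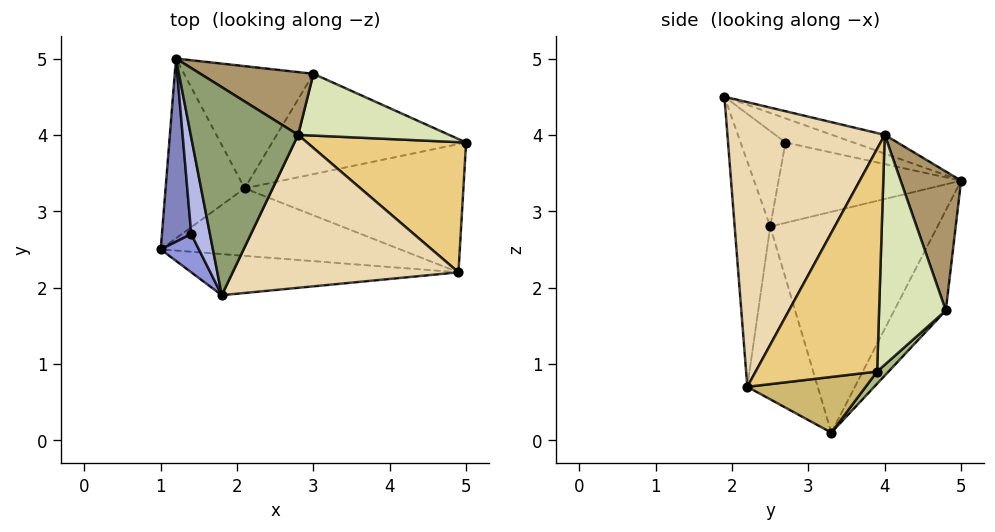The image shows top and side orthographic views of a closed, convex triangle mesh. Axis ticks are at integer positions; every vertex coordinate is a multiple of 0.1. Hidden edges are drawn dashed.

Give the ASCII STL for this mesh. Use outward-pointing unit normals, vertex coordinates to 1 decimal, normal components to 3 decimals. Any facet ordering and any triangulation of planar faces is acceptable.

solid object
 facet normal -0.930 0.154 -0.333
  outer loop
   vertex 2.1 3.3 0.1
   vertex 1.0 2.5 2.8
   vertex 1.2 5.0 3.4
  endloop
 endfacet
 facet normal -0.939 -0.007 0.343
  outer loop
   vertex 1.4 2.7 3.9
   vertex 1.2 5.0 3.4
   vertex 1.0 2.5 2.8
  endloop
 endfacet
 facet normal -0.913 -0.183 0.365
  outer loop
   vertex 1.4 2.7 3.9
   vertex 1.0 2.5 2.8
   vertex 1.8 1.9 4.5
  endloop
 endfacet
 facet normal -0.789 0.064 0.612
  outer loop
   vertex 1.4 2.7 3.9
   vertex 1.8 1.9 4.5
   vertex 1.2 5.0 3.4
  endloop
 endfacet
 facet normal -0.164 0.302 0.939
  outer loop
   vertex 2.8 4.0 4.0
   vertex 1.2 5.0 3.4
   vertex 1.8 1.9 4.5
  endloop
 endfacet
 facet normal 0.044 0.716 -0.696
  outer loop
   vertex 3.0 4.8 1.7
   vertex 5.0 3.9 0.9
   vertex 2.1 3.3 0.1
  endloop
 endfacet
 facet normal -0.390 0.771 -0.504
  outer loop
   vertex 3.0 4.8 1.7
   vertex 2.1 3.3 0.1
   vertex 1.2 5.0 3.4
  endloop
 endfacet
 facet normal 0.493 0.808 0.324
  outer loop
   vertex 3.0 4.8 1.7
   vertex 2.8 4.0 4.0
   vertex 5.0 3.9 0.9
  endloop
 endfacet
 facet normal 0.408 0.851 0.331
  outer loop
   vertex 3.0 4.8 1.7
   vertex 1.2 5.0 3.4
   vertex 2.8 4.0 4.0
  endloop
 endfacet
 facet normal 0.246 0.099 -0.964
  outer loop
   vertex 4.9 2.2 0.7
   vertex 2.1 3.3 0.1
   vertex 5.0 3.9 0.9
  endloop
 endfacet
 facet normal 0.808 -0.115 0.577
  outer loop
   vertex 4.9 2.2 0.7
   vertex 5.0 3.9 0.9
   vertex 2.8 4.0 4.0
  endloop
 endfacet
 facet normal 0.764 -0.220 0.606
  outer loop
   vertex 4.9 2.2 0.7
   vertex 2.8 4.0 4.0
   vertex 1.8 1.9 4.5
  endloop
 endfacet
 facet normal -0.202 -0.949 -0.240
  outer loop
   vertex 4.9 2.2 0.7
   vertex 1.8 1.9 4.5
   vertex 1.0 2.5 2.8
  endloop
 endfacet
 facet normal -0.269 -0.888 -0.373
  outer loop
   vertex 4.9 2.2 0.7
   vertex 1.0 2.5 2.8
   vertex 2.1 3.3 0.1
  endloop
 endfacet
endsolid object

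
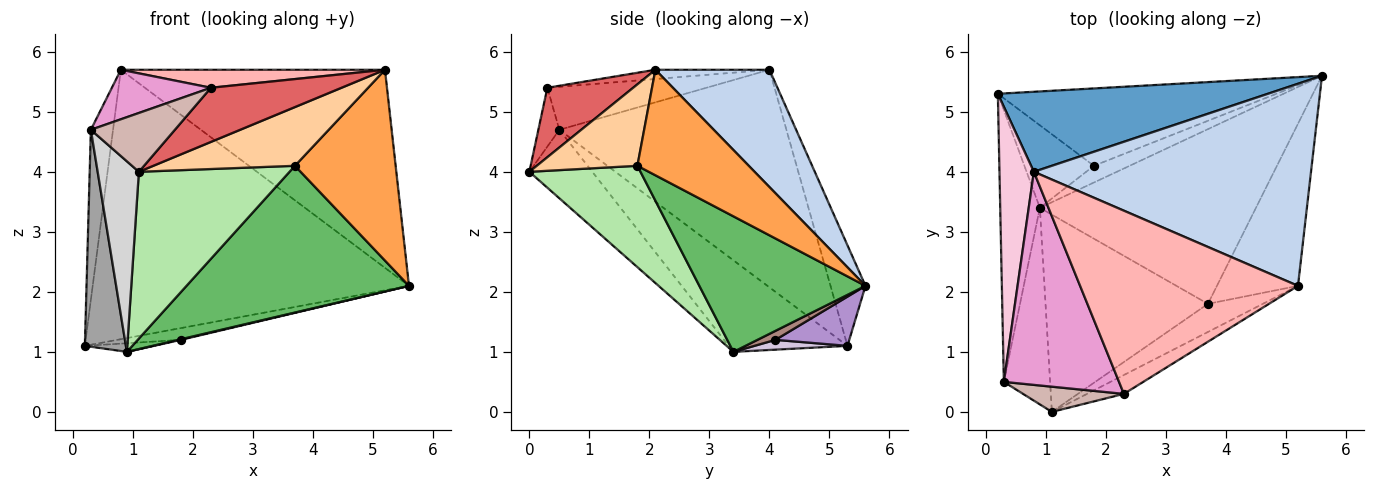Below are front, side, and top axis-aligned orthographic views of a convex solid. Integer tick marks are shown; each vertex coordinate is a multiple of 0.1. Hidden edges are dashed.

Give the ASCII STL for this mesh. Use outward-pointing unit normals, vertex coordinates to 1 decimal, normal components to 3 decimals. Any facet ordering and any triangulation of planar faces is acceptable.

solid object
 facet normal -0.105 0.953 0.283
  outer loop
   vertex 0.8 4.0 5.7
   vertex 5.6 5.6 2.1
   vertex 0.2 5.3 1.1
  endloop
 endfacet
 facet normal 0.289 0.670 0.684
  outer loop
   vertex 0.8 4.0 5.7
   vertex 5.2 2.1 5.7
   vertex 5.6 5.6 2.1
  endloop
 endfacet
 facet normal 0.645 -0.583 -0.495
  outer loop
   vertex 3.7 1.8 4.1
   vertex 5.6 5.6 2.1
   vertex 5.2 2.1 5.7
  endloop
 endfacet
 facet normal 0.540 -0.759 -0.364
  outer loop
   vertex 3.7 1.8 4.1
   vertex 5.2 2.1 5.7
   vertex 1.1 0.0 4.0
  endloop
 endfacet
 facet normal 0.433 -0.580 -0.690
  outer loop
   vertex 3.7 1.8 4.1
   vertex 0.9 3.4 1.0
   vertex 5.6 5.6 2.1
  endloop
 endfacet
 facet normal 0.430 -0.583 -0.689
  outer loop
   vertex 3.7 1.8 4.1
   vertex 1.1 0.0 4.0
   vertex 0.9 3.4 1.0
  endloop
 endfacet
 facet normal 0.527 -0.802 -0.280
  outer loop
   vertex 2.3 0.3 5.4
   vertex 1.1 0.0 4.0
   vertex 5.2 2.1 5.7
  endloop
 endfacet
 facet normal -0.042 -0.098 0.994
  outer loop
   vertex 2.3 0.3 5.4
   vertex 5.2 2.1 5.7
   vertex 0.8 4.0 5.7
  endloop
 endfacet
 facet normal 0.172 0.148 -0.974
  outer loop
   vertex 1.8 4.1 1.2
   vertex 0.2 5.3 1.1
   vertex 5.6 5.6 2.1
  endloop
 endfacet
 facet normal 0.139 0.103 -0.985
  outer loop
   vertex 1.8 4.1 1.2
   vertex 0.9 3.4 1.0
   vertex 0.2 5.3 1.1
  endloop
 endfacet
 facet normal 0.244 -0.037 -0.969
  outer loop
   vertex 1.8 4.1 1.2
   vertex 5.6 5.6 2.1
   vertex 0.9 3.4 1.0
  endloop
 endfacet
 facet normal -0.224 -0.896 0.384
  outer loop
   vertex 0.3 0.5 4.7
   vertex 1.1 0.0 4.0
   vertex 2.3 0.3 5.4
  endloop
 endfacet
 facet normal -0.342 -0.213 0.915
  outer loop
   vertex 0.3 0.5 4.7
   vertex 2.3 0.3 5.4
   vertex 0.8 4.0 5.7
  endloop
 endfacet
 facet normal -0.983 0.096 0.155
  outer loop
   vertex 0.3 0.5 4.7
   vertex 0.8 4.0 5.7
   vertex 0.2 5.3 1.1
  endloop
 endfacet
 facet normal -0.875 -0.302 -0.379
  outer loop
   vertex 0.3 0.5 4.7
   vertex 0.2 5.3 1.1
   vertex 0.9 3.4 1.0
  endloop
 endfacet
 facet normal -0.728 -0.477 -0.492
  outer loop
   vertex 0.3 0.5 4.7
   vertex 0.9 3.4 1.0
   vertex 1.1 0.0 4.0
  endloop
 endfacet
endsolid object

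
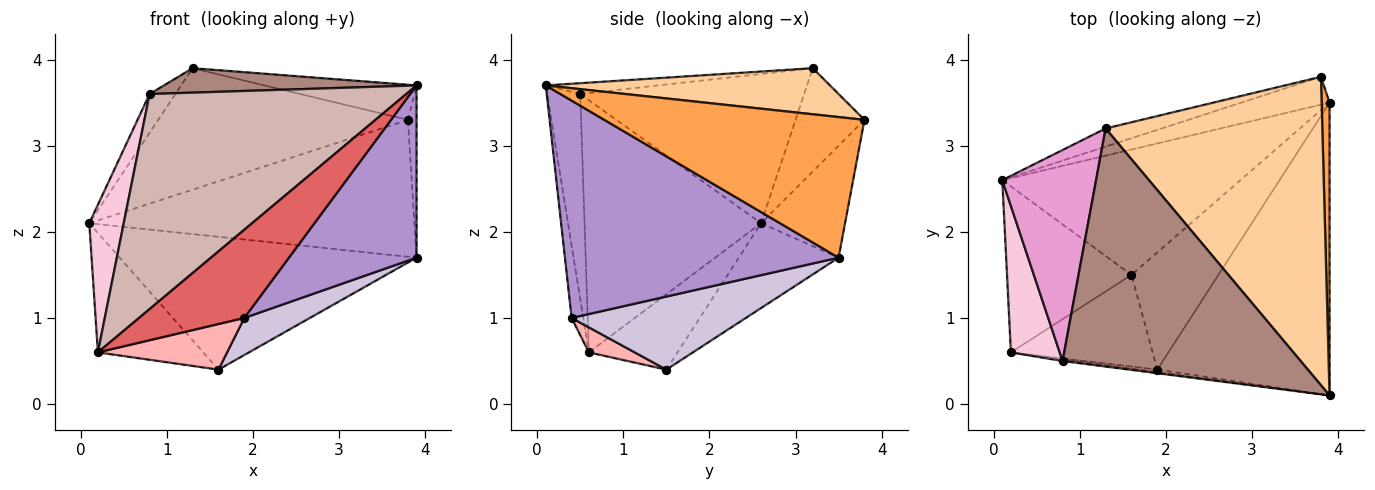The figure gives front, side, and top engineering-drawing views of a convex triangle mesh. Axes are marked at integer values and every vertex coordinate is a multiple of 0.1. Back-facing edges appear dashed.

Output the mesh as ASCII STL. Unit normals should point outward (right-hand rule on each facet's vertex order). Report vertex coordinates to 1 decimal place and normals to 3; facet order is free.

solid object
 facet normal -0.238 0.706 -0.667
  outer loop
   vertex 1.6 1.5 0.4
   vertex 0.1 2.6 2.1
   vertex 3.9 3.5 1.7
  endloop
 endfacet
 facet normal -0.441 0.524 -0.728
  outer loop
   vertex 0.2 0.6 0.6
   vertex 0.1 2.6 2.1
   vertex 1.6 1.5 0.4
  endloop
 endfacet
 facet normal 0.998 0.033 0.056
  outer loop
   vertex 3.8 3.8 3.3
   vertex 3.9 0.1 3.7
   vertex 3.9 3.5 1.7
  endloop
 endfacet
 facet normal 0.207 0.111 0.972
  outer loop
   vertex 3.8 3.8 3.3
   vertex 1.3 3.2 3.9
   vertex 3.9 0.1 3.7
  endloop
 endfacet
 facet normal -0.245 0.950 -0.193
  outer loop
   vertex 3.8 3.8 3.3
   vertex 3.9 3.5 1.7
   vertex 0.1 2.6 2.1
  endloop
 endfacet
 facet normal -0.263 0.954 -0.143
  outer loop
   vertex 3.8 3.8 3.3
   vertex 0.1 2.6 2.1
   vertex 1.3 3.2 3.9
  endloop
 endfacet
 facet normal -0.110 -0.994 -0.029
  outer loop
   vertex 1.9 0.4 1.0
   vertex 3.9 0.1 3.7
   vertex 0.2 0.6 0.6
  endloop
 endfacet
 facet normal 0.156 -0.440 -0.884
  outer loop
   vertex 1.9 0.4 1.0
   vertex 0.2 0.6 0.6
   vertex 1.6 1.5 0.4
  endloop
 endfacet
 facet normal 0.736 -0.343 -0.583
  outer loop
   vertex 1.9 0.4 1.0
   vertex 3.9 3.5 1.7
   vertex 3.9 0.1 3.7
  endloop
 endfacet
 facet normal 0.625 -0.235 -0.744
  outer loop
   vertex 1.9 0.4 1.0
   vertex 1.6 1.5 0.4
   vertex 3.9 3.5 1.7
  endloop
 endfacet
 facet normal -0.045 -0.102 0.994
  outer loop
   vertex 0.8 0.5 3.6
   vertex 3.9 0.1 3.7
   vertex 1.3 3.2 3.9
  endloop
 endfacet
 facet normal -0.128 -0.992 -0.008
  outer loop
   vertex 0.8 0.5 3.6
   vertex 0.2 0.6 0.6
   vertex 3.9 0.1 3.7
  endloop
 endfacet
 facet normal -0.843 0.097 0.529
  outer loop
   vertex 0.8 0.5 3.6
   vertex 1.3 3.2 3.9
   vertex 0.1 2.6 2.1
  endloop
 endfacet
 facet normal -0.964 -0.188 0.187
  outer loop
   vertex 0.8 0.5 3.6
   vertex 0.1 2.6 2.1
   vertex 0.2 0.6 0.6
  endloop
 endfacet
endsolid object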